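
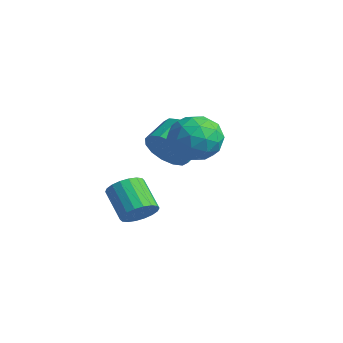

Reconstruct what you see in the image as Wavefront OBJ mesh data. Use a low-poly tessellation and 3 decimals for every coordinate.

v 1.284 -0.233 3.387
v 2.143 -0.888 3.307
v 0.217 -1.612 3.213
v 1.076 -2.267 3.133
v 0.849 -1.785 4.075
v 1.508 -0.932 4.183
v 0.852 -1.568 2.337
v 1.511 -0.715 2.445
v 1.876 -1.712 2.658
v 1.874 -1.847 3.733
v 0.486 -0.653 2.787
v 0.484 -0.788 3.862
v 1.807 -0.439 3.363
v 0.553 -2.061 3.157
v 0.419 -1.777 3.712
v 0.924 -2.162 3.665
v 1.434 -0.466 3.878
v 1.939 -0.85 3.83
v 1.178 -1.378 4.282
v 0.421 -1.65 2.69
v 0.926 -2.034 2.642
v 1.436 -0.338 2.855
v 1.941 -0.723 2.808
v 1.182 -1.122 2.238
v 2.155 -1.309 2.934
v 1.528 -2.119 2.831
v 1.396 -1.708 2.363
v 1.784 -1.207 2.427
v 2.154 -1.388 3.565
v 1.527 -2.198 3.463
v 1.393 -1.915 4.017
v 1.781 -1.414 4.08
v 1.997 -1.872 3.184
v 0.833 -0.302 3.057
v 0.206 -1.112 2.955
v 0.579 -1.086 2.44
v 0.967 -0.585 2.503
v 0.832 -0.381 3.689
v 0.205 -1.191 3.586
v 0.576 -1.293 4.093
v 0.964 -0.792 4.157
v 0.363 -0.628 3.336
v -1.211 -2.206 -1.183
v -0.853 -1.673 -0.758
v -2.011 -1.68 0.227
v -2.369 -2.214 -0.197
v -1.04 -1.485 -0.976
v -2.197 -1.492 0.01
v -1.26 -1.439 -1.234
v -2.418 -1.447 -0.249
v -1.471 -1.546 -1.482
v -2.628 -1.554 -0.497
v -1.63 -1.784 -1.671
v -2.788 -1.791 -0.686
v -1.706 -2.105 -1.764
v -2.864 -2.112 -0.778
v -1.685 -2.446 -1.741
v -2.842 -2.454 -0.755
v -1.569 -2.74 -1.607
v -2.727 -2.747 -0.622
v -1.383 -2.928 -1.39
v -2.54 -2.935 -0.404
v -1.162 -2.973 -1.131
v -2.32 -2.981 -0.146
v -0.952 -2.866 -0.883
v -2.109 -2.874 0.102
v -0.792 -2.629 -0.694
v -1.95 -2.636 0.291
v -0.716 -2.308 -0.602
v -1.874 -2.315 0.384
v -0.738 -1.966 -0.625
v -1.895 -1.974 0.361
v -1.736 -0.809 1.568
v -0.84 -0.672 1.941
v -1.228 0.326 2.506
v -2.124 0.189 2.132
v -0.838 -0.421 1.5
v -1.227 0.576 2.064
v -1.077 -0.275 1.077
v -1.465 0.723 1.641
v -1.492 -0.271 0.786
v -1.88 0.726 1.35
v -1.972 -0.412 0.704
v -2.361 0.586 1.268
v -2.39 -0.659 0.853
v -2.778 0.339 1.418
v -2.632 -0.946 1.194
v -3.02 0.052 1.759
v -2.633 -1.196 1.636
v -3.022 -0.199 2.2
v -2.395 -1.343 2.059
v -2.783 -0.345 2.623
v -1.98 -1.346 2.35
v -2.368 -0.349 2.914
v -1.499 -1.206 2.432
v -1.888 -0.208 2.996
v -1.082 -0.959 2.282
v -1.47 0.039 2.847
f 1 38 17
f 38 12 41
f 17 41 6
f 38 41 17
f 1 17 13
f 17 6 18
f 13 18 2
f 17 18 13
f 1 13 22
f 13 2 23
f 22 23 8
f 13 23 22
f 1 22 34
f 22 8 37
f 34 37 11
f 22 37 34
f 1 34 38
f 34 11 42
f 38 42 12
f 34 42 38
f 2 18 29
f 18 6 32
f 29 32 10
f 18 32 29
f 6 41 19
f 41 12 40
f 19 40 5
f 41 40 19
f 12 42 39
f 42 11 35
f 39 35 3
f 42 35 39
f 11 37 36
f 37 8 24
f 36 24 7
f 37 24 36
f 8 23 28
f 23 2 25
f 28 25 9
f 23 25 28
f 4 30 16
f 30 10 31
f 16 31 5
f 30 31 16
f 4 16 14
f 16 5 15
f 14 15 3
f 16 15 14
f 4 14 21
f 14 3 20
f 21 20 7
f 14 20 21
f 4 21 26
f 21 7 27
f 26 27 9
f 21 27 26
f 4 26 30
f 26 9 33
f 30 33 10
f 26 33 30
f 5 31 19
f 31 10 32
f 19 32 6
f 31 32 19
f 3 15 39
f 15 5 40
f 39 40 12
f 15 40 39
f 7 20 36
f 20 3 35
f 36 35 11
f 20 35 36
f 9 27 28
f 27 7 24
f 28 24 8
f 27 24 28
f 10 33 29
f 33 9 25
f 29 25 2
f 33 25 29
f 44 43 47
f 44 47 45
f 45 47 48
f 45 48 46
f 47 43 49
f 47 49 48
f 48 49 50
f 48 50 46
f 49 43 51
f 49 51 50
f 50 51 52
f 50 52 46
f 51 43 53
f 51 53 52
f 52 53 54
f 52 54 46
f 53 43 55
f 53 55 54
f 54 55 56
f 54 56 46
f 55 43 57
f 55 57 56
f 56 57 58
f 56 58 46
f 57 43 59
f 57 59 58
f 58 59 60
f 58 60 46
f 59 43 61
f 59 61 60
f 60 61 62
f 60 62 46
f 61 43 63
f 61 63 62
f 62 63 64
f 62 64 46
f 63 43 65
f 63 65 64
f 64 65 66
f 64 66 46
f 65 43 67
f 65 67 66
f 66 67 68
f 66 68 46
f 67 43 69
f 67 69 68
f 68 69 70
f 68 70 46
f 69 43 71
f 69 71 70
f 70 71 72
f 70 72 46
f 71 43 44
f 71 44 72
f 72 44 45
f 72 45 46
f 74 73 77
f 74 77 75
f 75 77 78
f 75 78 76
f 77 73 79
f 77 79 78
f 78 79 80
f 78 80 76
f 79 73 81
f 79 81 80
f 80 81 82
f 80 82 76
f 81 73 83
f 81 83 82
f 82 83 84
f 82 84 76
f 83 73 85
f 83 85 84
f 84 85 86
f 84 86 76
f 85 73 87
f 85 87 86
f 86 87 88
f 86 88 76
f 87 73 89
f 87 89 88
f 88 89 90
f 88 90 76
f 89 73 91
f 89 91 90
f 90 91 92
f 90 92 76
f 91 73 93
f 91 93 92
f 92 93 94
f 92 94 76
f 93 73 95
f 93 95 94
f 94 95 96
f 94 96 76
f 95 73 97
f 95 97 96
f 96 97 98
f 96 98 76
f 97 73 74
f 97 74 98
f 98 74 75
f 98 75 76



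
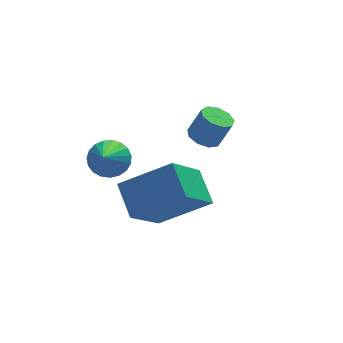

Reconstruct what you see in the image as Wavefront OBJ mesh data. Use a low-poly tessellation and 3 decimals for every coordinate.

v 0.373 2.176 -0.844
v 1.096 2.027 -0.714
v -0.133 0.844 0.444
v 1.038 2.251 -0.505
v 0.864 2.462 -0.355
v 0.605 2.624 -0.289
v 0.307 2.708 -0.319
v 0.019 2.7 -0.44
v -0.207 2.602 -0.631
v -0.333 2.43 -0.858
v -0.337 2.214 -1.083
v -0.218 1.991 -1.267
v 0.002 1.801 -1.377
v 0.287 1.675 -1.395
v 0.587 1.636 -1.318
v 0.849 1.69 -1.159
v 1.03 1.829 -0.945
v 0.023 -2.242 0.017
v 1.686 -2.677 1.041
v -0.102 -1.081 0.714
v 1.56 -1.516 1.738
v 1.18 -1.244 -1.438
v 2.842 -1.679 -0.414
v 1.054 -0.083 -0.741
v 2.717 -0.518 0.283
v 3.515 1.791 -0.076
v 3.874 1.339 -0.272
v 4.324 1.256 0.739
v 3.965 1.709 0.936
v 4.065 1.706 -0.327
v 4.514 1.623 0.685
v 3.998 2.113 -0.264
v 4.447 2.03 0.748
v 3.706 2.37 -0.113
v 4.155 2.287 0.899
v 3.324 2.356 0.055
v 3.773 2.273 1.067
v 3.032 2.077 0.162
v 3.481 1.995 1.174
v 2.966 1.665 0.158
v 3.415 1.582 1.169
v 3.157 1.312 0.044
v 3.606 1.229 1.056
v 3.516 1.184 -0.126
v 3.965 1.101 0.886
f 2 1 4
f 2 4 3
f 4 1 5
f 4 5 3
f 5 1 6
f 5 6 3
f 6 1 7
f 6 7 3
f 7 1 8
f 7 8 3
f 8 1 9
f 8 9 3
f 9 1 10
f 9 10 3
f 10 1 11
f 10 11 3
f 11 1 12
f 11 12 3
f 12 1 13
f 12 13 3
f 13 1 14
f 13 14 3
f 14 1 15
f 14 15 3
f 15 1 16
f 15 16 3
f 16 1 17
f 16 17 3
f 17 1 2
f 17 2 3
f 19 21 18
f 22 19 18
f 18 21 20
f 20 22 18
f 19 25 21
f 23 19 22
f 23 25 19
f 21 25 20
f 24 22 20
f 20 25 24
f 24 23 22
f 25 23 24
f 27 26 30
f 27 30 28
f 28 30 31
f 28 31 29
f 30 26 32
f 30 32 31
f 31 32 33
f 31 33 29
f 32 26 34
f 32 34 33
f 33 34 35
f 33 35 29
f 34 26 36
f 34 36 35
f 35 36 37
f 35 37 29
f 36 26 38
f 36 38 37
f 37 38 39
f 37 39 29
f 38 26 40
f 38 40 39
f 39 40 41
f 39 41 29
f 40 26 42
f 40 42 41
f 41 42 43
f 41 43 29
f 42 26 44
f 42 44 43
f 43 44 45
f 43 45 29
f 44 26 27
f 44 27 45
f 45 27 28
f 45 28 29



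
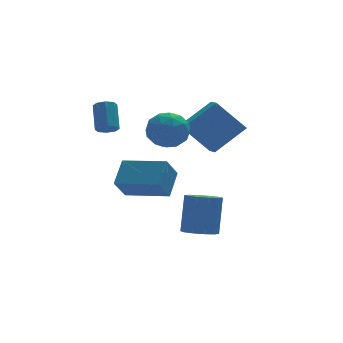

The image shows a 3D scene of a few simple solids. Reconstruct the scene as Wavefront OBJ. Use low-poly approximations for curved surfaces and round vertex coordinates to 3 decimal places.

v -1.086 1.193 -0.178
v -0.434 2.135 0.711
v -0.447 1.696 -1.179
v 0.206 2.638 -0.29
v 0.474 -0.178 0.13
v 1.127 0.764 1.019
v 1.114 0.325 -0.871
v 1.766 1.267 0.018
v 2.428 2.358 2.274
v 3.962 2.569 3.459
v 2.539 3.382 1.948
v 4.073 3.593 3.133
v 3.627 1.767 0.827
v 5.161 1.978 2.012
v 3.738 2.791 0.501
v 5.272 3.002 1.686
v 1.218 3.063 2.615
v 2.253 3.004 2.521
v 1.067 1.536 1.919
v 2.102 1.477 1.825
v 1.663 1.445 2.768
v 1.756 2.389 3.198
v 1.564 2.151 1.242
v 1.657 3.095 1.672
v 2.467 2.44 1.672
v 2.528 2.004 2.615
v 0.792 2.536 1.825
v 0.853 2.1 2.768
v 1.749 3.167 2.629
v 1.571 1.373 1.811
v 1.313 1.354 2.365
v 1.922 1.319 2.31
v 1.457 2.806 3.027
v 2.065 2.771 2.972
v 1.718 1.855 3.117
v 1.255 1.769 1.468
v 1.863 1.734 1.413
v 1.398 3.221 2.13
v 2.007 3.186 2.075
v 1.602 2.685 1.323
v 2.483 2.801 2.075
v 2.394 1.904 1.665
v 2.078 2.3 1.323
v 2.132 2.855 1.576
v 2.519 2.545 2.629
v 2.43 1.648 2.22
v 2.172 1.629 2.774
v 2.227 2.183 3.027
v 2.644 2.214 2.13
v 0.89 2.892 2.22
v 0.801 1.995 1.811
v 1.093 2.357 1.413
v 1.148 2.911 1.666
v 0.926 2.636 2.775
v 0.837 1.739 2.365
v 1.188 1.685 2.864
v 1.242 2.24 3.117
v 0.676 2.326 2.31
v 2.521 0.502 -3.337
v 3.305 0.669 -3.552
v 3.683 1.285 -1.698
v 2.899 1.118 -1.483
v 3.025 1.091 -3.635
v 3.402 1.706 -1.781
v 2.552 1.288 -3.604
v 2.93 1.903 -1.75
v 2.068 1.184 -3.471
v 2.445 1.8 -1.617
v 1.756 0.821 -3.287
v 2.134 1.436 -1.433
v 1.737 0.335 -3.122
v 2.115 0.951 -1.268
v 2.018 -0.086 -3.039
v 2.395 0.529 -1.185
v 2.49 -0.283 -3.07
v 2.868 0.332 -1.216
v 2.975 -0.18 -3.203
v 3.352 0.436 -1.349
v 3.286 0.184 -3.387
v 3.664 0.799 -1.533
v -0.772 3.247 2.19
v -0.344 3.441 1.944
v -0.161 4.406 3.024
v -0.588 4.213 3.27
v -0.685 3.63 1.833
v -0.502 4.595 2.913
v -1.077 3.595 1.931
v -0.894 4.56 3.011
v -1.29 3.356 2.181
v -1.107 4.321 3.261
v -1.199 3.054 2.436
v -1.016 4.019 3.516
v -0.858 2.865 2.547
v -0.675 3.83 3.627
v -0.466 2.9 2.449
v -0.283 3.865 3.529
v -0.253 3.139 2.199
v -0.07 4.104 3.279
f 2 4 1
f 5 2 1
f 1 4 3
f 3 5 1
f 2 8 4
f 6 2 5
f 6 8 2
f 4 8 3
f 7 5 3
f 3 8 7
f 7 6 5
f 8 6 7
f 10 12 9
f 13 10 9
f 9 12 11
f 11 13 9
f 10 16 12
f 14 10 13
f 14 16 10
f 12 16 11
f 15 13 11
f 11 16 15
f 15 14 13
f 16 14 15
f 17 54 33
f 54 28 57
f 33 57 22
f 54 57 33
f 17 33 29
f 33 22 34
f 29 34 18
f 33 34 29
f 17 29 38
f 29 18 39
f 38 39 24
f 29 39 38
f 17 38 50
f 38 24 53
f 50 53 27
f 38 53 50
f 17 50 54
f 50 27 58
f 54 58 28
f 50 58 54
f 18 34 45
f 34 22 48
f 45 48 26
f 34 48 45
f 22 57 35
f 57 28 56
f 35 56 21
f 57 56 35
f 28 58 55
f 58 27 51
f 55 51 19
f 58 51 55
f 27 53 52
f 53 24 40
f 52 40 23
f 53 40 52
f 24 39 44
f 39 18 41
f 44 41 25
f 39 41 44
f 20 46 32
f 46 26 47
f 32 47 21
f 46 47 32
f 20 32 30
f 32 21 31
f 30 31 19
f 32 31 30
f 20 30 37
f 30 19 36
f 37 36 23
f 30 36 37
f 20 37 42
f 37 23 43
f 42 43 25
f 37 43 42
f 20 42 46
f 42 25 49
f 46 49 26
f 42 49 46
f 21 47 35
f 47 26 48
f 35 48 22
f 47 48 35
f 19 31 55
f 31 21 56
f 55 56 28
f 31 56 55
f 23 36 52
f 36 19 51
f 52 51 27
f 36 51 52
f 25 43 44
f 43 23 40
f 44 40 24
f 43 40 44
f 26 49 45
f 49 25 41
f 45 41 18
f 49 41 45
f 60 59 63
f 60 63 61
f 61 63 64
f 61 64 62
f 63 59 65
f 63 65 64
f 64 65 66
f 64 66 62
f 65 59 67
f 65 67 66
f 66 67 68
f 66 68 62
f 67 59 69
f 67 69 68
f 68 69 70
f 68 70 62
f 69 59 71
f 69 71 70
f 70 71 72
f 70 72 62
f 71 59 73
f 71 73 72
f 72 73 74
f 72 74 62
f 73 59 75
f 73 75 74
f 74 75 76
f 74 76 62
f 75 59 77
f 75 77 76
f 76 77 78
f 76 78 62
f 77 59 79
f 77 79 78
f 78 79 80
f 78 80 62
f 79 59 60
f 79 60 80
f 80 60 61
f 80 61 62
f 82 81 85
f 82 85 83
f 83 85 86
f 83 86 84
f 85 81 87
f 85 87 86
f 86 87 88
f 86 88 84
f 87 81 89
f 87 89 88
f 88 89 90
f 88 90 84
f 89 81 91
f 89 91 90
f 90 91 92
f 90 92 84
f 91 81 93
f 91 93 92
f 92 93 94
f 92 94 84
f 93 81 95
f 93 95 94
f 94 95 96
f 94 96 84
f 95 81 97
f 95 97 96
f 96 97 98
f 96 98 84
f 97 81 82
f 97 82 98
f 98 82 83
f 98 83 84



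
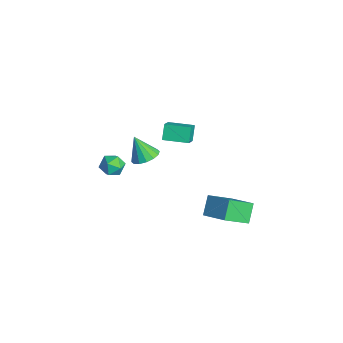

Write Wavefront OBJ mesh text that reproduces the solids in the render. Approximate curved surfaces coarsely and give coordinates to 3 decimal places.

v -2.423 -1.438 -1.074
v -1.632 -1.189 -0.631
v -3.117 -1.922 0.434
v -1.909 -0.789 -0.63
v -2.323 -0.562 -0.747
v -2.764 -0.57 -0.952
v -3.114 -0.81 -1.19
v -3.279 -1.219 -1.397
v -3.214 -1.686 -1.518
v -2.938 -2.086 -1.519
v -2.524 -2.313 -1.402
v -2.083 -2.305 -1.197
v -1.733 -2.065 -0.959
v -1.568 -1.656 -0.752
v 0.485 1.531 -3.262
v 2.08 2.287 -2.458
v 0.274 3.2 -4.415
v 1.869 3.957 -3.611
v 1.291 0.923 -4.289
v 2.886 1.68 -3.485
v 1.08 2.593 -5.442
v 2.675 3.349 -4.638
v -0.632 -0.609 3.682
v 0.381 -1.205 4.598
v 0.182 0.757 3.67
v 1.195 0.161 4.586
v -0.055 -0.961 2.814
v 0.958 -1.557 3.73
v 0.759 0.405 2.802
v 1.772 -0.191 3.718
v -2.107 -3.287 -0.159
v -1.375 -3.374 -0.626
v -2.825 -3.986 -1.154
v -2.093 -4.073 -1.621
v -2.184 -4.505 -0.869
v -1.741 -4.074 -0.254
v -2.459 -3.286 -1.526
v -2.016 -2.855 -0.911
v -1.593 -3.373 -1.471
v -1.423 -4.127 -1.065
v -2.777 -3.233 -0.715
v -2.607 -3.987 -0.309
f 2 1 4
f 2 4 3
f 4 1 5
f 4 5 3
f 5 1 6
f 5 6 3
f 6 1 7
f 6 7 3
f 7 1 8
f 7 8 3
f 8 1 9
f 8 9 3
f 9 1 10
f 9 10 3
f 10 1 11
f 10 11 3
f 11 1 12
f 11 12 3
f 12 1 13
f 12 13 3
f 13 1 14
f 13 14 3
f 14 1 2
f 14 2 3
f 16 18 15
f 19 16 15
f 15 18 17
f 17 19 15
f 16 22 18
f 20 16 19
f 20 22 16
f 18 22 17
f 21 19 17
f 17 22 21
f 21 20 19
f 22 20 21
f 24 26 23
f 27 24 23
f 23 26 25
f 25 27 23
f 24 30 26
f 28 24 27
f 28 30 24
f 26 30 25
f 29 27 25
f 25 30 29
f 29 28 27
f 30 28 29
f 31 42 36
f 31 36 32
f 31 32 38
f 31 38 41
f 31 41 42
f 32 36 40
f 36 42 35
f 42 41 33
f 41 38 37
f 38 32 39
f 34 40 35
f 34 35 33
f 34 33 37
f 34 37 39
f 34 39 40
f 35 40 36
f 33 35 42
f 37 33 41
f 39 37 38
f 40 39 32



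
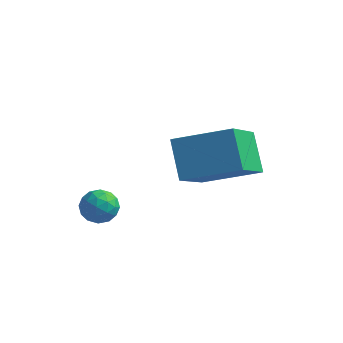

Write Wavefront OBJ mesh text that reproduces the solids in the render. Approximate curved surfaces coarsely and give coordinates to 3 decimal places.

v -2.225 1.566 2.402
v -2.029 -0.219 3.638
v -0.538 2.181 3.022
v -0.341 0.396 4.257
v -1.559 0.864 1.283
v -1.362 -0.921 2.518
v 0.129 1.479 1.902
v 0.325 -0.306 3.138
v -4.558 -0.933 0.384
v -4.206 -0.424 0.553
v -3.754 -1.556 0.587
v -3.402 -1.047 0.756
v -3.894 -1.233 1.123
v -4.391 -0.847 0.998
v -3.569 -1.133 0.142
v -4.066 -0.747 0.017
v -3.595 -0.547 0.403
v -3.796 -0.609 1.009
v -4.164 -1.371 0.131
v -4.365 -1.433 0.737
v -4.453 -0.624 0.451
v -3.507 -1.356 0.689
v -3.796 -1.465 0.905
v -3.589 -1.166 1.004
v -4.561 -0.873 0.712
v -4.355 -0.573 0.811
v -4.171 -1.049 1.146
v -3.605 -1.407 0.329
v -3.399 -1.107 0.428
v -4.371 -0.814 0.136
v -4.164 -0.515 0.235
v -3.789 -0.931 -0.006
v -3.887 -0.397 0.462
v -3.414 -0.763 0.581
v -3.512 -0.813 0.221
v -3.804 -0.587 0.147
v -4.005 -0.433 0.818
v -3.532 -0.8 0.937
v -3.821 -0.909 1.153
v -4.113 -0.682 1.08
v -3.645 -0.506 0.73
v -4.428 -1.18 0.203
v -3.955 -1.547 0.322
v -3.847 -1.298 0.06
v -4.139 -1.071 -0.013
v -4.546 -1.217 0.559
v -4.073 -1.583 0.678
v -4.156 -1.393 0.993
v -4.448 -1.167 0.919
v -4.315 -1.474 0.41
f 2 4 1
f 5 2 1
f 1 4 3
f 3 5 1
f 2 8 4
f 6 2 5
f 6 8 2
f 4 8 3
f 7 5 3
f 3 8 7
f 7 6 5
f 8 6 7
f 9 46 25
f 46 20 49
f 25 49 14
f 46 49 25
f 9 25 21
f 25 14 26
f 21 26 10
f 25 26 21
f 9 21 30
f 21 10 31
f 30 31 16
f 21 31 30
f 9 30 42
f 30 16 45
f 42 45 19
f 30 45 42
f 9 42 46
f 42 19 50
f 46 50 20
f 42 50 46
f 10 26 37
f 26 14 40
f 37 40 18
f 26 40 37
f 14 49 27
f 49 20 48
f 27 48 13
f 49 48 27
f 20 50 47
f 50 19 43
f 47 43 11
f 50 43 47
f 19 45 44
f 45 16 32
f 44 32 15
f 45 32 44
f 16 31 36
f 31 10 33
f 36 33 17
f 31 33 36
f 12 38 24
f 38 18 39
f 24 39 13
f 38 39 24
f 12 24 22
f 24 13 23
f 22 23 11
f 24 23 22
f 12 22 29
f 22 11 28
f 29 28 15
f 22 28 29
f 12 29 34
f 29 15 35
f 34 35 17
f 29 35 34
f 12 34 38
f 34 17 41
f 38 41 18
f 34 41 38
f 13 39 27
f 39 18 40
f 27 40 14
f 39 40 27
f 11 23 47
f 23 13 48
f 47 48 20
f 23 48 47
f 15 28 44
f 28 11 43
f 44 43 19
f 28 43 44
f 17 35 36
f 35 15 32
f 36 32 16
f 35 32 36
f 18 41 37
f 41 17 33
f 37 33 10
f 41 33 37



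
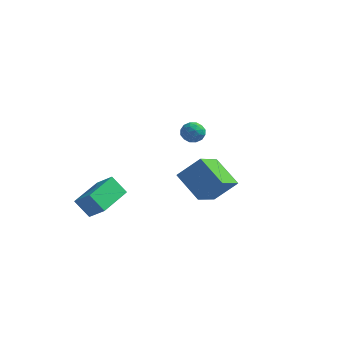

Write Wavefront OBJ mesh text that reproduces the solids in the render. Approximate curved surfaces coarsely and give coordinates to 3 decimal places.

v -2.313 3.714 -0.419
v -1.766 3.985 -0.26
v -1.874 2.795 -0.36
v -1.327 3.066 -0.201
v -1.813 3.076 0.201
v -2.084 3.645 0.165
v -1.556 3.135 -0.785
v -1.827 3.704 -0.821
v -1.298 3.627 -0.487
v -1.457 3.591 0.123
v -2.183 3.189 -0.743
v -2.342 3.153 -0.133
v -2.078 3.931 -0.345
v -1.562 2.849 -0.275
v -1.848 2.856 -0.039
v -1.526 3.015 0.055
v -2.265 3.73 -0.095
v -1.943 3.89 -0.002
v -1.971 3.355 0.27
v -1.697 2.89 -0.618
v -1.375 3.05 -0.525
v -2.114 3.765 -0.675
v -1.792 3.924 -0.581
v -1.669 3.425 -0.89
v -1.481 3.88 -0.385
v -1.224 3.339 -0.35
v -1.358 3.38 -0.693
v -1.517 3.714 -0.714
v -1.575 3.858 -0.026
v -1.317 3.318 0.009
v -1.602 3.324 0.245
v -1.761 3.658 0.224
v -1.3 3.648 -0.159
v -2.323 3.462 -0.629
v -2.065 2.922 -0.594
v -1.879 3.122 -0.844
v -2.038 3.456 -0.865
v -2.416 3.441 -0.27
v -2.159 2.9 -0.235
v -2.123 3.066 0.094
v -2.282 3.4 0.073
v -2.34 3.132 -0.461
v 1.08 -1.161 -1.667
v 0.934 -2.684 -0.881
v -0.176 -0.563 -0.742
v -0.321 -2.087 0.044
v 2.021 -0.733 -0.664
v 1.876 -2.257 0.122
v 0.766 -0.136 0.261
v 0.62 -1.659 1.047
v -3.968 -3.286 -2.798
v -4.673 -3.312 -1.953
v -3.728 -1.46 -2.541
v -4.432 -1.486 -1.697
v -3.128 -3.494 -2.103
v -3.832 -3.52 -1.259
v -2.887 -1.668 -1.847
v -3.592 -1.694 -1.002
f 1 38 17
f 38 12 41
f 17 41 6
f 38 41 17
f 1 17 13
f 17 6 18
f 13 18 2
f 17 18 13
f 1 13 22
f 13 2 23
f 22 23 8
f 13 23 22
f 1 22 34
f 22 8 37
f 34 37 11
f 22 37 34
f 1 34 38
f 34 11 42
f 38 42 12
f 34 42 38
f 2 18 29
f 18 6 32
f 29 32 10
f 18 32 29
f 6 41 19
f 41 12 40
f 19 40 5
f 41 40 19
f 12 42 39
f 42 11 35
f 39 35 3
f 42 35 39
f 11 37 36
f 37 8 24
f 36 24 7
f 37 24 36
f 8 23 28
f 23 2 25
f 28 25 9
f 23 25 28
f 4 30 16
f 30 10 31
f 16 31 5
f 30 31 16
f 4 16 14
f 16 5 15
f 14 15 3
f 16 15 14
f 4 14 21
f 14 3 20
f 21 20 7
f 14 20 21
f 4 21 26
f 21 7 27
f 26 27 9
f 21 27 26
f 4 26 30
f 26 9 33
f 30 33 10
f 26 33 30
f 5 31 19
f 31 10 32
f 19 32 6
f 31 32 19
f 3 15 39
f 15 5 40
f 39 40 12
f 15 40 39
f 7 20 36
f 20 3 35
f 36 35 11
f 20 35 36
f 9 27 28
f 27 7 24
f 28 24 8
f 27 24 28
f 10 33 29
f 33 9 25
f 29 25 2
f 33 25 29
f 44 46 43
f 47 44 43
f 43 46 45
f 45 47 43
f 44 50 46
f 48 44 47
f 48 50 44
f 46 50 45
f 49 47 45
f 45 50 49
f 49 48 47
f 50 48 49
f 52 54 51
f 55 52 51
f 51 54 53
f 53 55 51
f 52 58 54
f 56 52 55
f 56 58 52
f 54 58 53
f 57 55 53
f 53 58 57
f 57 56 55
f 58 56 57



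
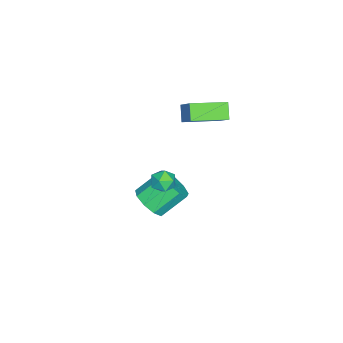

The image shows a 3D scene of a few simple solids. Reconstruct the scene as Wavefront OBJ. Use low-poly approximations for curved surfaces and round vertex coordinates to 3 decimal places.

v 0.362 -2.936 -2.507
v 0.775 -3.434 -1.731
v -0.109 -2.401 -0.598
v -0.522 -1.904 -1.373
v 1.174 -2.898 -1.907
v 0.29 -1.866 -0.774
v 1.194 -2.38 -2.364
v 0.309 -1.348 -1.231
v 0.824 -2.123 -2.888
v -0.061 -1.09 -1.755
v 0.238 -2.246 -3.233
v -0.647 -1.213 -2.1
v -0.289 -2.692 -3.238
v -1.174 -1.659 -2.105
v -0.512 -3.252 -2.901
v -1.397 -2.22 -1.768
v -0.325 -3.665 -2.379
v -1.21 -2.632 -1.246
v 0.183 -3.737 -1.917
v -0.702 -2.704 -0.784
v 2.608 -0.752 2.632
v 3.269 -0.574 2.801
v 2.991 -1.706 2.139
v 3.652 -1.528 2.308
v 3.196 -1.711 2.813
v 2.96 -1.122 3.118
v 3.3 -1.158 1.822
v 3.064 -0.569 2.127
v 3.697 -0.825 2.3
v 3.632 -1.167 2.913
v 2.628 -1.113 2.027
v 2.563 -1.455 2.64
v -4.589 -1.031 1.859
v -3.497 -0.162 3.162
v -3.931 -0.736 1.11
v -2.839 0.134 2.414
v -3.561 -2.694 2.106
v -2.469 -1.824 3.41
v -2.903 -2.398 1.358
v -1.811 -1.529 2.661
f 2 1 5
f 2 5 3
f 3 5 6
f 3 6 4
f 5 1 7
f 5 7 6
f 6 7 8
f 6 8 4
f 7 1 9
f 7 9 8
f 8 9 10
f 8 10 4
f 9 1 11
f 9 11 10
f 10 11 12
f 10 12 4
f 11 1 13
f 11 13 12
f 12 13 14
f 12 14 4
f 13 1 15
f 13 15 14
f 14 15 16
f 14 16 4
f 15 1 17
f 15 17 16
f 16 17 18
f 16 18 4
f 17 1 19
f 17 19 18
f 18 19 20
f 18 20 4
f 19 1 2
f 19 2 20
f 20 2 3
f 20 3 4
f 21 32 26
f 21 26 22
f 21 22 28
f 21 28 31
f 21 31 32
f 22 26 30
f 26 32 25
f 32 31 23
f 31 28 27
f 28 22 29
f 24 30 25
f 24 25 23
f 24 23 27
f 24 27 29
f 24 29 30
f 25 30 26
f 23 25 32
f 27 23 31
f 29 27 28
f 30 29 22
f 34 36 33
f 37 34 33
f 33 36 35
f 35 37 33
f 34 40 36
f 38 34 37
f 38 40 34
f 36 40 35
f 39 37 35
f 35 40 39
f 39 38 37
f 40 38 39



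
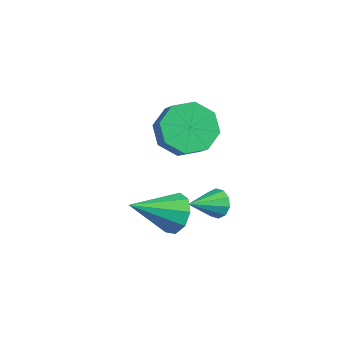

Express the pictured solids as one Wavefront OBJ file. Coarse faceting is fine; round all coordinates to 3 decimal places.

v 0.198 -1.353 -0.913
v 0.902 -1.571 -0.84
v -0.318 -2.707 0.013
v 0.776 -1.263 -0.459
v 0.38 -0.996 -0.291
v -0.101 -0.897 -0.413
v -0.442 -1.011 -0.77
v -0.483 -1.285 -1.194
v -0.205 -1.591 -1.486
v 0.261 -1.785 -1.51
v 0.699 -1.778 -1.255
v 0.647 -0.071 -0.923
v 0.951 0.121 -0.533
v 0.553 -1.149 -0.317
v 0.639 0.189 -0.461
v 0.33 0.158 -0.565
v 0.142 0.039 -0.805
v 0.147 -0.122 -1.091
v 0.343 -0.263 -1.312
v 0.655 -0.331 -1.384
v 0.964 -0.3 -1.281
v 1.152 -0.181 -1.04
v 1.147 -0.02 -0.755
v -2.687 1.462 -0.615
v -1.938 1.546 -1.24
v -1.283 1.282 -0.49
v -2.033 1.198 0.135
v -2.087 2.189 -0.883
v -1.432 1.925 -0.133
v -2.588 2.406 -0.369
v -1.934 2.141 0.381
v -3.148 2.07 0.001
v -2.493 1.805 0.751
v -3.437 1.378 0.01
v -2.782 1.114 0.76
v -3.288 0.735 -0.347
v -2.633 0.471 0.403
v -2.786 0.519 -0.861
v -2.132 0.254 -0.111
v -2.227 0.855 -1.231
v -1.572 0.59 -0.481
f 2 1 4
f 2 4 3
f 4 1 5
f 4 5 3
f 5 1 6
f 5 6 3
f 6 1 7
f 6 7 3
f 7 1 8
f 7 8 3
f 8 1 9
f 8 9 3
f 9 1 10
f 9 10 3
f 10 1 11
f 10 11 3
f 11 1 2
f 11 2 3
f 13 12 15
f 13 15 14
f 15 12 16
f 15 16 14
f 16 12 17
f 16 17 14
f 17 12 18
f 17 18 14
f 18 12 19
f 18 19 14
f 19 12 20
f 19 20 14
f 20 12 21
f 20 21 14
f 21 12 22
f 21 22 14
f 22 12 23
f 22 23 14
f 23 12 13
f 23 13 14
f 25 24 28
f 25 28 26
f 26 28 29
f 26 29 27
f 28 24 30
f 28 30 29
f 29 30 31
f 29 31 27
f 30 24 32
f 30 32 31
f 31 32 33
f 31 33 27
f 32 24 34
f 32 34 33
f 33 34 35
f 33 35 27
f 34 24 36
f 34 36 35
f 35 36 37
f 35 37 27
f 36 24 38
f 36 38 37
f 37 38 39
f 37 39 27
f 38 24 40
f 38 40 39
f 39 40 41
f 39 41 27
f 40 24 25
f 40 25 41
f 41 25 26
f 41 26 27



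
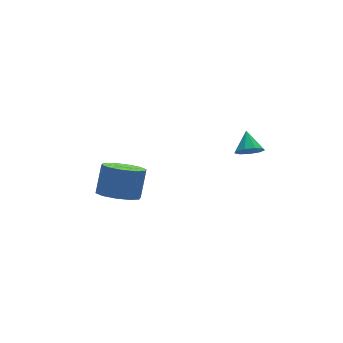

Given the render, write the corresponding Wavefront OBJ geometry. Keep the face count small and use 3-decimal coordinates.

v -1.286 0.522 -3.086
v -0.522 0.735 -3.49
v -0.03 1.191 -2.318
v -0.794 0.978 -1.914
v -0.857 1.171 -3.518
v -0.365 1.626 -2.347
v -1.356 1.359 -3.382
v -0.863 1.814 -2.21
v -1.828 1.227 -3.132
v -1.335 1.683 -1.961
v -2.093 0.826 -2.865
v -1.601 1.282 -1.693
v -2.05 0.309 -2.682
v -1.558 0.765 -1.51
v -1.715 -0.126 -2.653
v -1.223 0.329 -1.482
v -1.217 -0.314 -2.79
v -0.724 0.141 -1.618
v -0.745 -0.183 -3.039
v -0.252 0.273 -1.868
v -0.479 0.218 -3.307
v 0.013 0.674 -2.135
v 3.805 -0.669 -1.515
v 4.307 -0.564 -1.825
v 4.055 0.049 -0.865
v 4.003 -0.329 -1.967
v 3.606 -0.253 -1.898
v 3.301 -0.371 -1.65
v 3.233 -0.629 -1.338
v 3.431 -0.906 -1.109
v 3.805 -1.071 -1.07
v 4.178 -1.049 -1.239
v 4.377 -0.849 -1.537
f 2 1 5
f 2 5 3
f 3 5 6
f 3 6 4
f 5 1 7
f 5 7 6
f 6 7 8
f 6 8 4
f 7 1 9
f 7 9 8
f 8 9 10
f 8 10 4
f 9 1 11
f 9 11 10
f 10 11 12
f 10 12 4
f 11 1 13
f 11 13 12
f 12 13 14
f 12 14 4
f 13 1 15
f 13 15 14
f 14 15 16
f 14 16 4
f 15 1 17
f 15 17 16
f 16 17 18
f 16 18 4
f 17 1 19
f 17 19 18
f 18 19 20
f 18 20 4
f 19 1 21
f 19 21 20
f 20 21 22
f 20 22 4
f 21 1 2
f 21 2 22
f 22 2 3
f 22 3 4
f 24 23 26
f 24 26 25
f 26 23 27
f 26 27 25
f 27 23 28
f 27 28 25
f 28 23 29
f 28 29 25
f 29 23 30
f 29 30 25
f 30 23 31
f 30 31 25
f 31 23 32
f 31 32 25
f 32 23 33
f 32 33 25
f 33 23 24
f 33 24 25



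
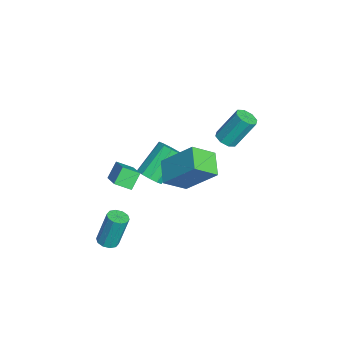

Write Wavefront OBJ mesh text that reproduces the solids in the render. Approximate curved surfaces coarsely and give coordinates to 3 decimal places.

v 3.615 -4.215 -2.436
v 4.139 -4.139 -2.431
v 4.049 -3.628 -0.739
v 3.525 -3.705 -0.744
v 3.997 -3.858 -2.524
v 3.907 -3.348 -0.831
v 3.709 -3.714 -2.582
v 3.619 -3.204 -0.89
v 3.385 -3.762 -2.585
v 3.295 -3.251 -0.893
v 3.148 -3.982 -2.531
v 3.059 -3.472 -0.839
v 3.091 -4.292 -2.441
v 3.001 -3.781 -0.749
v 3.233 -4.572 -2.349
v 3.143 -4.062 -0.656
v 3.521 -4.716 -2.29
v 3.431 -4.206 -0.598
v 3.845 -4.669 -2.287
v 3.755 -4.158 -0.595
v 4.081 -4.448 -2.341
v 3.992 -3.938 -0.649
v 1.477 -0.566 0.714
v 1.815 -1.639 1.549
v 2.092 0.784 2.201
v 2.429 -0.289 3.035
v 2.671 -0.571 0.225
v 3.008 -1.644 1.059
v 3.285 0.779 1.711
v 3.623 -0.294 2.546
v -1.17 -1.968 -2.416
v -0.554 -1.652 -2.261
v -1.453 -0.535 -0.969
v -2.07 -0.852 -1.124
v -0.744 -1.427 -2.587
v -1.643 -0.31 -1.295
v -1.096 -1.41 -2.848
v -1.996 -0.293 -1.556
v -1.477 -1.605 -2.943
v -2.376 -0.489 -1.652
v -1.741 -1.94 -2.838
v -2.64 -0.823 -1.546
v -1.787 -2.285 -2.571
v -2.686 -1.168 -1.279
v -1.597 -2.51 -2.245
v -2.496 -1.393 -0.953
v -1.244 -2.527 -1.984
v -2.144 -1.41 -0.692
v -0.864 -2.331 -1.888
v -1.763 -1.215 -0.597
v -0.6 -1.997 -1.994
v -1.499 -0.88 -0.702
v -0.801 -2.738 -1.271
v -0.92 -3.534 -0.868
v 0.623 -2.504 -0.393
v 0.505 -3.3 0.011
v -0.285 -3.18 -1.991
v -0.403 -3.976 -1.587
v 1.14 -2.946 -1.112
v 1.021 -3.742 -0.709
v -0.294 1.54 0.991
v 0.293 1.597 0.983
v 0.222 2.556 2.48
v -0.366 2.5 2.489
v 0.084 1.929 0.76
v 0.013 2.889 2.257
v -0.346 2.034 0.672
v -0.418 2.994 2.17
v -0.746 1.849 0.772
v -0.818 2.809 2.269
v -0.882 1.484 1
v -0.953 2.443 2.497
v -0.673 1.151 1.223
v -0.744 2.111 2.72
v -0.242 1.046 1.31
v -0.314 2.006 2.808
v 0.158 1.231 1.211
v 0.086 2.191 2.708
f 2 1 5
f 2 5 3
f 3 5 6
f 3 6 4
f 5 1 7
f 5 7 6
f 6 7 8
f 6 8 4
f 7 1 9
f 7 9 8
f 8 9 10
f 8 10 4
f 9 1 11
f 9 11 10
f 10 11 12
f 10 12 4
f 11 1 13
f 11 13 12
f 12 13 14
f 12 14 4
f 13 1 15
f 13 15 14
f 14 15 16
f 14 16 4
f 15 1 17
f 15 17 16
f 16 17 18
f 16 18 4
f 17 1 19
f 17 19 18
f 18 19 20
f 18 20 4
f 19 1 21
f 19 21 20
f 20 21 22
f 20 22 4
f 21 1 2
f 21 2 22
f 22 2 3
f 22 3 4
f 24 26 23
f 27 24 23
f 23 26 25
f 25 27 23
f 24 30 26
f 28 24 27
f 28 30 24
f 26 30 25
f 29 27 25
f 25 30 29
f 29 28 27
f 30 28 29
f 32 31 35
f 32 35 33
f 33 35 36
f 33 36 34
f 35 31 37
f 35 37 36
f 36 37 38
f 36 38 34
f 37 31 39
f 37 39 38
f 38 39 40
f 38 40 34
f 39 31 41
f 39 41 40
f 40 41 42
f 40 42 34
f 41 31 43
f 41 43 42
f 42 43 44
f 42 44 34
f 43 31 45
f 43 45 44
f 44 45 46
f 44 46 34
f 45 31 47
f 45 47 46
f 46 47 48
f 46 48 34
f 47 31 49
f 47 49 48
f 48 49 50
f 48 50 34
f 49 31 51
f 49 51 50
f 50 51 52
f 50 52 34
f 51 31 32
f 51 32 52
f 52 32 33
f 52 33 34
f 54 56 53
f 57 54 53
f 53 56 55
f 55 57 53
f 54 60 56
f 58 54 57
f 58 60 54
f 56 60 55
f 59 57 55
f 55 60 59
f 59 58 57
f 60 58 59
f 62 61 65
f 62 65 63
f 63 65 66
f 63 66 64
f 65 61 67
f 65 67 66
f 66 67 68
f 66 68 64
f 67 61 69
f 67 69 68
f 68 69 70
f 68 70 64
f 69 61 71
f 69 71 70
f 70 71 72
f 70 72 64
f 71 61 73
f 71 73 72
f 72 73 74
f 72 74 64
f 73 61 75
f 73 75 74
f 74 75 76
f 74 76 64
f 75 61 77
f 75 77 76
f 76 77 78
f 76 78 64
f 77 61 62
f 77 62 78
f 78 62 63
f 78 63 64



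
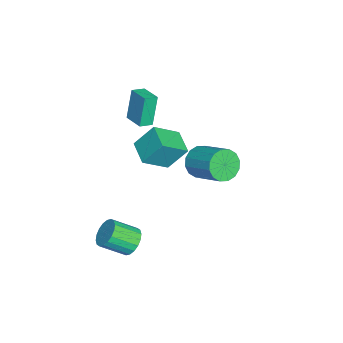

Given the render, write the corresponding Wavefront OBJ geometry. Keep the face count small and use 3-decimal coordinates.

v -2.884 -3.124 1.524
v -3.417 -2.928 3.421
v -3.397 -2.519 1.317
v -3.93 -2.323 3.214
v -1.91 -2.237 1.706
v -2.443 -2.041 3.603
v -2.423 -1.632 1.499
v -2.956 -1.436 3.396
v 3.619 -1.728 -3.008
v 4.278 -1.273 -2.643
v 4.659 -2.576 -1.706
v 4.001 -3.032 -2.072
v 3.975 -1.192 -2.408
v 4.357 -2.496 -1.471
v 3.602 -1.218 -2.291
v 3.984 -2.522 -1.355
v 3.232 -1.345 -2.317
v 3.614 -2.648 -1.38
v 2.939 -1.548 -2.48
v 3.321 -2.851 -1.543
v 2.781 -1.786 -2.747
v 3.163 -3.09 -1.81
v 2.788 -2.013 -3.066
v 3.17 -3.317 -2.129
v 2.961 -2.184 -3.374
v 3.342 -3.487 -2.437
v 3.263 -2.264 -3.609
v 3.645 -3.568 -2.672
v 3.636 -2.238 -3.725
v 4.018 -3.542 -2.789
v 4.006 -2.112 -3.7
v 4.388 -3.415 -2.763
v 4.299 -1.909 -3.537
v 4.681 -3.212 -2.6
v 4.457 -1.67 -3.27
v 4.839 -2.974 -2.333
v 4.45 -1.443 -2.951
v 4.832 -2.747 -2.014
v -1.429 -1.113 0.389
v -1.613 -0.069 1.755
v -0.106 -0.426 0.042
v -0.291 0.618 1.409
v -0.529 -2.318 1.431
v -0.714 -1.274 2.798
v 0.793 -1.631 1.085
v 0.609 -0.587 2.451
v 2.679 1.689 3.295
v 3.377 1.555 2.622
v 4.5 2.936 3.511
v 3.801 3.071 4.185
v 3.08 1.919 2.431
v 4.203 3.301 3.321
v 2.675 2.222 2.473
v 3.798 3.603 3.362
v 2.271 2.382 2.734
v 3.394 3.763 3.624
v 1.976 2.356 3.146
v 3.099 3.738 4.036
v 1.869 2.152 3.598
v 2.992 3.533 4.488
v 1.98 1.824 3.969
v 3.103 3.205 4.858
v 2.277 1.459 4.159
v 3.4 2.841 5.049
v 2.682 1.157 4.118
v 3.805 2.538 5.007
v 3.086 0.997 3.856
v 4.209 2.378 4.746
v 3.381 1.022 3.444
v 4.504 2.404 4.334
v 3.488 1.227 2.992
v 4.611 2.608 3.882
f 2 4 1
f 5 2 1
f 1 4 3
f 3 5 1
f 2 8 4
f 6 2 5
f 6 8 2
f 4 8 3
f 7 5 3
f 3 8 7
f 7 6 5
f 8 6 7
f 10 9 13
f 10 13 11
f 11 13 14
f 11 14 12
f 13 9 15
f 13 15 14
f 14 15 16
f 14 16 12
f 15 9 17
f 15 17 16
f 16 17 18
f 16 18 12
f 17 9 19
f 17 19 18
f 18 19 20
f 18 20 12
f 19 9 21
f 19 21 20
f 20 21 22
f 20 22 12
f 21 9 23
f 21 23 22
f 22 23 24
f 22 24 12
f 23 9 25
f 23 25 24
f 24 25 26
f 24 26 12
f 25 9 27
f 25 27 26
f 26 27 28
f 26 28 12
f 27 9 29
f 27 29 28
f 28 29 30
f 28 30 12
f 29 9 31
f 29 31 30
f 30 31 32
f 30 32 12
f 31 9 33
f 31 33 32
f 32 33 34
f 32 34 12
f 33 9 35
f 33 35 34
f 34 35 36
f 34 36 12
f 35 9 37
f 35 37 36
f 36 37 38
f 36 38 12
f 37 9 10
f 37 10 38
f 38 10 11
f 38 11 12
f 40 42 39
f 43 40 39
f 39 42 41
f 41 43 39
f 40 46 42
f 44 40 43
f 44 46 40
f 42 46 41
f 45 43 41
f 41 46 45
f 45 44 43
f 46 44 45
f 48 47 51
f 48 51 49
f 49 51 52
f 49 52 50
f 51 47 53
f 51 53 52
f 52 53 54
f 52 54 50
f 53 47 55
f 53 55 54
f 54 55 56
f 54 56 50
f 55 47 57
f 55 57 56
f 56 57 58
f 56 58 50
f 57 47 59
f 57 59 58
f 58 59 60
f 58 60 50
f 59 47 61
f 59 61 60
f 60 61 62
f 60 62 50
f 61 47 63
f 61 63 62
f 62 63 64
f 62 64 50
f 63 47 65
f 63 65 64
f 64 65 66
f 64 66 50
f 65 47 67
f 65 67 66
f 66 67 68
f 66 68 50
f 67 47 69
f 67 69 68
f 68 69 70
f 68 70 50
f 69 47 71
f 69 71 70
f 70 71 72
f 70 72 50
f 71 47 48
f 71 48 72
f 72 48 49
f 72 49 50



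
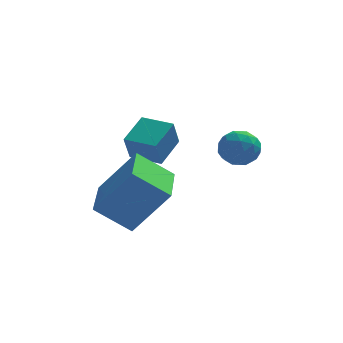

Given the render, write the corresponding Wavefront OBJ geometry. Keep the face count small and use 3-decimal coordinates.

v -2.663 -4.135 -1.982
v -3.957 -3.978 -0.986
v -2.451 -2.086 -2.029
v -3.745 -1.929 -1.034
v -1.355 -4.231 -0.266
v -2.649 -4.074 0.729
v -1.143 -2.182 -0.314
v -2.437 -2.025 0.682
v -1.531 -0.925 -0.433
v -1.751 -1.366 0.661
v -2.619 -0.271 -0.389
v -2.839 -0.712 0.705
v -0.861 0.152 0.135
v -1.081 -0.289 1.229
v -1.949 0.806 0.179
v -2.169 0.365 1.273
v 1.374 -1.476 0.576
v 1.827 -1.987 1.011
v 0.333 -2.253 0.749
v 0.786 -2.764 1.184
v 0.605 -2.033 1.479
v 1.248 -1.553 1.373
v 0.912 -2.687 0.387
v 1.555 -2.207 0.281
v 1.542 -2.736 0.894
v 1.352 -2.331 1.569
v 0.808 -1.909 0.191
v 0.618 -1.504 0.866
v 1.692 -1.664 0.778
v 0.468 -2.576 0.982
v 0.361 -2.147 1.156
v 0.628 -2.447 1.411
v 1.351 -1.408 0.991
v 1.618 -1.708 1.246
v 0.899 -1.735 1.522
v 0.542 -2.532 0.514
v 0.809 -2.832 0.769
v 1.532 -1.793 0.349
v 1.799 -2.093 0.604
v 1.261 -2.505 0.238
v 1.791 -2.404 0.965
v 1.179 -2.86 1.067
v 1.253 -2.816 0.599
v 1.631 -2.533 0.536
v 1.679 -2.166 1.362
v 1.067 -2.623 1.463
v 0.961 -2.193 1.637
v 1.339 -1.911 1.574
v 1.511 -2.606 1.293
v 1.093 -1.617 0.297
v 0.481 -2.074 0.398
v 0.821 -2.329 0.186
v 1.199 -2.047 0.123
v 0.981 -1.38 0.693
v 0.369 -1.836 0.795
v 0.529 -1.707 1.224
v 0.907 -1.424 1.161
v 0.649 -1.634 0.467
f 2 4 1
f 5 2 1
f 1 4 3
f 3 5 1
f 2 8 4
f 6 2 5
f 6 8 2
f 4 8 3
f 7 5 3
f 3 8 7
f 7 6 5
f 8 6 7
f 10 12 9
f 13 10 9
f 9 12 11
f 11 13 9
f 10 16 12
f 14 10 13
f 14 16 10
f 12 16 11
f 15 13 11
f 11 16 15
f 15 14 13
f 16 14 15
f 17 54 33
f 54 28 57
f 33 57 22
f 54 57 33
f 17 33 29
f 33 22 34
f 29 34 18
f 33 34 29
f 17 29 38
f 29 18 39
f 38 39 24
f 29 39 38
f 17 38 50
f 38 24 53
f 50 53 27
f 38 53 50
f 17 50 54
f 50 27 58
f 54 58 28
f 50 58 54
f 18 34 45
f 34 22 48
f 45 48 26
f 34 48 45
f 22 57 35
f 57 28 56
f 35 56 21
f 57 56 35
f 28 58 55
f 58 27 51
f 55 51 19
f 58 51 55
f 27 53 52
f 53 24 40
f 52 40 23
f 53 40 52
f 24 39 44
f 39 18 41
f 44 41 25
f 39 41 44
f 20 46 32
f 46 26 47
f 32 47 21
f 46 47 32
f 20 32 30
f 32 21 31
f 30 31 19
f 32 31 30
f 20 30 37
f 30 19 36
f 37 36 23
f 30 36 37
f 20 37 42
f 37 23 43
f 42 43 25
f 37 43 42
f 20 42 46
f 42 25 49
f 46 49 26
f 42 49 46
f 21 47 35
f 47 26 48
f 35 48 22
f 47 48 35
f 19 31 55
f 31 21 56
f 55 56 28
f 31 56 55
f 23 36 52
f 36 19 51
f 52 51 27
f 36 51 52
f 25 43 44
f 43 23 40
f 44 40 24
f 43 40 44
f 26 49 45
f 49 25 41
f 45 41 18
f 49 41 45



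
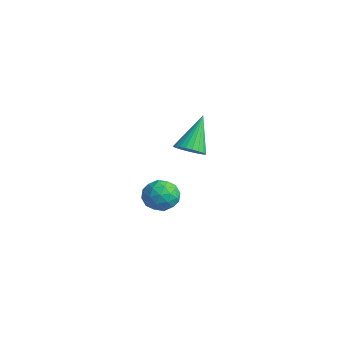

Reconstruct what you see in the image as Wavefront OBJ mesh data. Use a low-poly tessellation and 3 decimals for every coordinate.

v 0.585 -0.478 2.258
v 1.23 -0.47 2.503
v 0.015 0.498 3.722
v 1.228 -0.247 2.354
v 1.128 -0.058 2.189
v 0.946 0.067 2.035
v 0.708 0.108 1.915
v 0.452 0.061 1.847
v 0.216 -0.069 1.842
v 0.036 -0.261 1.9
v -0.06 -0.486 2.012
v -0.058 -0.709 2.162
v 0.042 -0.898 2.326
v 0.224 -1.022 2.48
v 0.461 -1.064 2.6
v 0.718 -1.017 2.668
v 0.953 -0.887 2.674
v 1.133 -0.695 2.616
v -3.185 0.935 -2.634
v -2.326 0.791 -2.578
v -3.434 -0.331 -2.062
v -2.575 -0.475 -2.006
v -2.95 0.128 -1.499
v -2.796 0.911 -1.853
v -2.964 -0.451 -2.787
v -2.81 0.332 -3.141
v -2.189 -0.065 -2.673
v -2.181 0.292 -1.877
v -3.579 0.168 -2.763
v -3.571 0.525 -1.967
v -2.733 0.975 -2.656
v -3.027 -0.515 -1.984
v -3.247 -0.16 -1.686
v -2.742 -0.244 -1.653
v -3.01 1.045 -2.23
v -2.505 0.96 -2.197
v -2.872 0.57 -1.563
v -3.255 -0.5 -2.443
v -2.75 -0.585 -2.41
v -3.018 0.704 -2.987
v -2.513 0.62 -2.954
v -2.888 -0.11 -3.077
v -2.148 0.386 -2.679
v -2.295 -0.358 -2.343
v -2.523 -0.344 -2.802
v -2.433 0.116 -3.01
v -2.143 0.597 -2.211
v -2.29 -0.148 -1.875
v -2.511 0.207 -1.577
v -2.42 0.667 -1.785
v -2.063 0.093 -2.267
v -3.47 0.608 -2.765
v -3.617 -0.137 -2.429
v -3.34 -0.207 -2.855
v -3.249 0.253 -3.063
v -3.465 0.818 -2.297
v -3.612 0.074 -1.961
v -3.327 0.344 -1.63
v -3.237 0.804 -1.838
v -3.697 0.367 -2.373
f 2 1 4
f 2 4 3
f 4 1 5
f 4 5 3
f 5 1 6
f 5 6 3
f 6 1 7
f 6 7 3
f 7 1 8
f 7 8 3
f 8 1 9
f 8 9 3
f 9 1 10
f 9 10 3
f 10 1 11
f 10 11 3
f 11 1 12
f 11 12 3
f 12 1 13
f 12 13 3
f 13 1 14
f 13 14 3
f 14 1 15
f 14 15 3
f 15 1 16
f 15 16 3
f 16 1 17
f 16 17 3
f 17 1 18
f 17 18 3
f 18 1 2
f 18 2 3
f 19 56 35
f 56 30 59
f 35 59 24
f 56 59 35
f 19 35 31
f 35 24 36
f 31 36 20
f 35 36 31
f 19 31 40
f 31 20 41
f 40 41 26
f 31 41 40
f 19 40 52
f 40 26 55
f 52 55 29
f 40 55 52
f 19 52 56
f 52 29 60
f 56 60 30
f 52 60 56
f 20 36 47
f 36 24 50
f 47 50 28
f 36 50 47
f 24 59 37
f 59 30 58
f 37 58 23
f 59 58 37
f 30 60 57
f 60 29 53
f 57 53 21
f 60 53 57
f 29 55 54
f 55 26 42
f 54 42 25
f 55 42 54
f 26 41 46
f 41 20 43
f 46 43 27
f 41 43 46
f 22 48 34
f 48 28 49
f 34 49 23
f 48 49 34
f 22 34 32
f 34 23 33
f 32 33 21
f 34 33 32
f 22 32 39
f 32 21 38
f 39 38 25
f 32 38 39
f 22 39 44
f 39 25 45
f 44 45 27
f 39 45 44
f 22 44 48
f 44 27 51
f 48 51 28
f 44 51 48
f 23 49 37
f 49 28 50
f 37 50 24
f 49 50 37
f 21 33 57
f 33 23 58
f 57 58 30
f 33 58 57
f 25 38 54
f 38 21 53
f 54 53 29
f 38 53 54
f 27 45 46
f 45 25 42
f 46 42 26
f 45 42 46
f 28 51 47
f 51 27 43
f 47 43 20
f 51 43 47



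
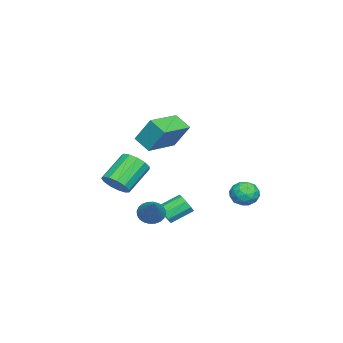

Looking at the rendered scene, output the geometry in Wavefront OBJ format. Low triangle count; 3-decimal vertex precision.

v 0.122 -1.809 -1.815
v 0.702 -1.494 -1.295
v -0.641 -0.917 -0.145
v -1.222 -1.231 -0.665
v 0.592 -1.147 -1.598
v -0.752 -0.57 -0.448
v 0.332 -1.01 -1.97
v -1.011 -0.433 -0.82
v 0.006 -1.127 -2.292
v -1.337 -0.55 -1.142
v -0.283 -1.46 -2.463
v -1.627 -0.883 -1.313
v -0.444 -1.904 -2.428
v -1.788 -1.327 -1.278
v -0.426 -2.317 -2.199
v -1.769 -1.74 -1.049
v -0.233 -2.569 -1.848
v -1.576 -1.992 -0.698
v 0.072 -2.58 -1.486
v -1.271 -2.003 -0.336
v 0.393 -2.345 -1.229
v -0.95 -1.768 -0.079
v 0.628 -1.941 -1.158
v -0.716 -1.363 -0.008
v -0.034 0.011 -3.564
v 0.435 0.071 -4.121
v 1.434 0.689 -2.256
v 0.315 0.33 -4.121
v 0.143 0.54 -4.036
v -0.057 0.669 -3.879
v -0.253 0.699 -3.675
v -0.416 0.623 -3.453
v -0.52 0.455 -3.249
v -0.551 0.219 -3.092
v -0.502 -0.049 -3.008
v -0.383 -0.307 -3.008
v -0.21 -0.517 -3.093
v -0.011 -0.647 -3.249
v 0.185 -0.676 -3.454
v 0.348 -0.601 -3.675
v 0.452 -0.433 -3.88
v 0.483 -0.197 -4.036
v -1.309 0.235 -4.226
v -1.023 0.059 -3.67
v -1.744 1.009 -2.997
v -2.031 1.185 -3.554
v -0.786 0.378 -3.868
v -1.508 1.329 -3.196
v -0.794 0.631 -4.234
v -1.516 1.582 -3.562
v -1.043 0.698 -4.596
v -1.765 1.649 -3.924
v -1.417 0.548 -4.785
v -2.138 1.499 -4.113
v -1.74 0.252 -4.713
v -2.462 1.202 -4.04
v -1.862 -0.053 -4.413
v -2.583 0.898 -3.74
v -1.725 -0.223 -4.025
v -2.446 0.728 -3.353
v -1.393 -0.179 -3.732
v -2.115 0.772 -3.059
v -0.084 0.484 1.924
v 0.061 1.334 3.284
v 0.286 1.327 1.359
v 0.432 2.176 2.719
v 1.748 -0.176 2.141
v 1.894 0.673 3.501
v 2.119 0.666 1.576
v 2.264 1.516 2.936
v -4.135 3.997 -2.772
v -3.704 4.51 -3.263
v -3.196 3.05 -2.937
v -2.765 3.563 -3.428
v -2.829 3.722 -2.616
v -3.409 4.308 -2.513
v -3.491 3.252 -3.687
v -4.071 3.838 -3.584
v -3.306 4.05 -3.828
v -2.897 4.34 -3.167
v -4.003 3.22 -3.033
v -3.594 3.51 -2.372
v -4.002 4.337 -3.003
v -2.898 3.223 -3.197
v -2.935 3.317 -2.719
v -2.682 3.618 -3.008
v -3.829 4.218 -2.562
v -3.575 4.519 -2.851
v -3.061 4.056 -2.47
v -3.325 3.041 -3.349
v -3.071 3.342 -3.638
v -4.218 3.942 -3.192
v -3.965 4.243 -3.481
v -3.839 3.504 -3.73
v -3.515 4.368 -3.624
v -2.963 3.811 -3.721
v -3.39 3.628 -3.873
v -3.731 3.972 -3.813
v -3.274 4.538 -3.235
v -2.722 3.981 -3.332
v -2.76 4.075 -2.854
v -3.101 4.419 -2.794
v -3.04 4.268 -3.567
v -4.178 3.579 -2.868
v -3.626 3.022 -2.965
v -3.799 3.141 -3.406
v -4.14 3.485 -3.346
v -3.937 3.749 -2.479
v -3.385 3.192 -2.576
v -3.169 3.588 -2.387
v -3.51 3.932 -2.327
v -3.86 3.292 -2.633
f 2 1 5
f 2 5 3
f 3 5 6
f 3 6 4
f 5 1 7
f 5 7 6
f 6 7 8
f 6 8 4
f 7 1 9
f 7 9 8
f 8 9 10
f 8 10 4
f 9 1 11
f 9 11 10
f 10 11 12
f 10 12 4
f 11 1 13
f 11 13 12
f 12 13 14
f 12 14 4
f 13 1 15
f 13 15 14
f 14 15 16
f 14 16 4
f 15 1 17
f 15 17 16
f 16 17 18
f 16 18 4
f 17 1 19
f 17 19 18
f 18 19 20
f 18 20 4
f 19 1 21
f 19 21 20
f 20 21 22
f 20 22 4
f 21 1 23
f 21 23 22
f 22 23 24
f 22 24 4
f 23 1 2
f 23 2 24
f 24 2 3
f 24 3 4
f 26 25 28
f 26 28 27
f 28 25 29
f 28 29 27
f 29 25 30
f 29 30 27
f 30 25 31
f 30 31 27
f 31 25 32
f 31 32 27
f 32 25 33
f 32 33 27
f 33 25 34
f 33 34 27
f 34 25 35
f 34 35 27
f 35 25 36
f 35 36 27
f 36 25 37
f 36 37 27
f 37 25 38
f 37 38 27
f 38 25 39
f 38 39 27
f 39 25 40
f 39 40 27
f 40 25 41
f 40 41 27
f 41 25 42
f 41 42 27
f 42 25 26
f 42 26 27
f 44 43 47
f 44 47 45
f 45 47 48
f 45 48 46
f 47 43 49
f 47 49 48
f 48 49 50
f 48 50 46
f 49 43 51
f 49 51 50
f 50 51 52
f 50 52 46
f 51 43 53
f 51 53 52
f 52 53 54
f 52 54 46
f 53 43 55
f 53 55 54
f 54 55 56
f 54 56 46
f 55 43 57
f 55 57 56
f 56 57 58
f 56 58 46
f 57 43 59
f 57 59 58
f 58 59 60
f 58 60 46
f 59 43 61
f 59 61 60
f 60 61 62
f 60 62 46
f 61 43 44
f 61 44 62
f 62 44 45
f 62 45 46
f 64 66 63
f 67 64 63
f 63 66 65
f 65 67 63
f 64 70 66
f 68 64 67
f 68 70 64
f 66 70 65
f 69 67 65
f 65 70 69
f 69 68 67
f 70 68 69
f 71 108 87
f 108 82 111
f 87 111 76
f 108 111 87
f 71 87 83
f 87 76 88
f 83 88 72
f 87 88 83
f 71 83 92
f 83 72 93
f 92 93 78
f 83 93 92
f 71 92 104
f 92 78 107
f 104 107 81
f 92 107 104
f 71 104 108
f 104 81 112
f 108 112 82
f 104 112 108
f 72 88 99
f 88 76 102
f 99 102 80
f 88 102 99
f 76 111 89
f 111 82 110
f 89 110 75
f 111 110 89
f 82 112 109
f 112 81 105
f 109 105 73
f 112 105 109
f 81 107 106
f 107 78 94
f 106 94 77
f 107 94 106
f 78 93 98
f 93 72 95
f 98 95 79
f 93 95 98
f 74 100 86
f 100 80 101
f 86 101 75
f 100 101 86
f 74 86 84
f 86 75 85
f 84 85 73
f 86 85 84
f 74 84 91
f 84 73 90
f 91 90 77
f 84 90 91
f 74 91 96
f 91 77 97
f 96 97 79
f 91 97 96
f 74 96 100
f 96 79 103
f 100 103 80
f 96 103 100
f 75 101 89
f 101 80 102
f 89 102 76
f 101 102 89
f 73 85 109
f 85 75 110
f 109 110 82
f 85 110 109
f 77 90 106
f 90 73 105
f 106 105 81
f 90 105 106
f 79 97 98
f 97 77 94
f 98 94 78
f 97 94 98
f 80 103 99
f 103 79 95
f 99 95 72
f 103 95 99



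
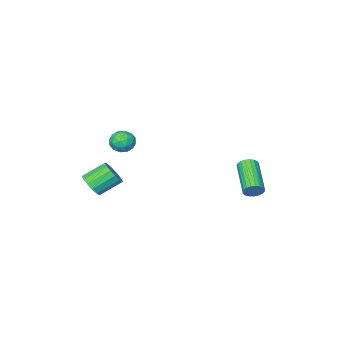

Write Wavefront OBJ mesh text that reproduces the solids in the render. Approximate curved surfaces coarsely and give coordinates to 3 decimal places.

v -2.508 3.344 -0.514
v -2.075 3.314 -0.129
v -3.02 1.646 0.8
v -3.452 1.676 0.414
v -2.23 3.463 -0.019
v -3.175 1.794 0.909
v -2.433 3.591 0.005
v -3.378 1.923 0.934
v -2.649 3.676 -0.06
v -3.593 2.008 0.868
v -2.84 3.705 -0.204
v -3.785 2.037 0.724
v -2.974 3.67 -0.402
v -3.919 2.002 0.526
v -3.027 3.58 -0.619
v -3.972 1.912 0.309
v -2.99 3.448 -0.818
v -3.935 1.78 0.11
v -2.87 3.299 -0.964
v -3.815 1.631 -0.036
v -2.688 3.157 -1.033
v -3.632 1.489 -0.105
v -2.474 3.048 -1.012
v -3.419 1.38 -0.083
v -2.266 2.99 -0.905
v -3.21 1.322 0.024
v -2.099 2.993 -0.73
v -3.044 1.325 0.199
v -2.004 3.057 -0.518
v -2.949 1.389 0.411
v -1.995 3.17 -0.305
v -2.94 1.502 0.623
v 4.115 -1.672 -0.104
v 4.585 -1.631 0.517
v 3.474 -1.167 1.326
v 3.005 -1.208 0.704
v 4.61 -1.268 0.343
v 3.499 -0.803 1.152
v 4.503 -1.013 0.049
v 3.392 -0.548 0.857
v 4.292 -0.935 -0.286
v 3.181 -0.47 0.522
v 4.033 -1.054 -0.572
v 2.923 -0.589 0.236
v 3.797 -1.339 -0.733
v 2.686 -0.874 0.075
v 3.646 -1.713 -0.726
v 2.535 -1.249 0.083
v 3.621 -2.077 -0.552
v 2.51 -1.612 0.257
v 3.728 -2.332 -0.257
v 2.617 -1.867 0.551
v 3.939 -2.41 0.078
v 2.828 -1.945 0.886
v 4.197 -2.291 0.364
v 3.087 -1.826 1.172
v 4.434 -2.006 0.525
v 3.323 -1.541 1.333
v 1.757 -1.319 2.376
v 2.435 -1.573 2.194
v 1.325 -2.447 2.346
v 2.003 -2.701 2.164
v 1.879 -2.425 2.846
v 2.145 -1.728 2.865
v 1.615 -2.292 1.675
v 1.881 -1.595 1.694
v 2.347 -2.175 1.761
v 2.51 -2.257 2.485
v 1.25 -1.763 2.055
v 1.413 -1.845 2.779
v 2.134 -1.347 2.288
v 1.626 -2.673 2.252
v 1.553 -2.511 2.653
v 1.952 -2.66 2.546
v 1.964 -1.438 2.682
v 2.362 -1.587 2.575
v 2.035 -2.088 2.958
v 1.398 -2.433 1.965
v 1.796 -2.582 1.858
v 1.808 -1.36 1.994
v 2.207 -1.509 1.887
v 1.725 -1.932 1.582
v 2.48 -1.85 1.926
v 2.227 -2.513 1.908
v 1.998 -2.273 1.621
v 2.155 -1.863 1.632
v 2.576 -1.898 2.352
v 2.323 -2.561 2.334
v 2.25 -2.399 2.735
v 2.406 -1.989 2.746
v 2.525 -2.252 2.097
v 1.437 -1.459 2.206
v 1.184 -2.122 2.188
v 1.354 -2.031 1.794
v 1.51 -1.621 1.805
v 1.533 -1.507 2.632
v 1.28 -2.17 2.614
v 1.605 -2.157 2.908
v 1.762 -1.747 2.919
v 1.235 -1.768 2.443
f 2 1 5
f 2 5 3
f 3 5 6
f 3 6 4
f 5 1 7
f 5 7 6
f 6 7 8
f 6 8 4
f 7 1 9
f 7 9 8
f 8 9 10
f 8 10 4
f 9 1 11
f 9 11 10
f 10 11 12
f 10 12 4
f 11 1 13
f 11 13 12
f 12 13 14
f 12 14 4
f 13 1 15
f 13 15 14
f 14 15 16
f 14 16 4
f 15 1 17
f 15 17 16
f 16 17 18
f 16 18 4
f 17 1 19
f 17 19 18
f 18 19 20
f 18 20 4
f 19 1 21
f 19 21 20
f 20 21 22
f 20 22 4
f 21 1 23
f 21 23 22
f 22 23 24
f 22 24 4
f 23 1 25
f 23 25 24
f 24 25 26
f 24 26 4
f 25 1 27
f 25 27 26
f 26 27 28
f 26 28 4
f 27 1 29
f 27 29 28
f 28 29 30
f 28 30 4
f 29 1 31
f 29 31 30
f 30 31 32
f 30 32 4
f 31 1 2
f 31 2 32
f 32 2 3
f 32 3 4
f 34 33 37
f 34 37 35
f 35 37 38
f 35 38 36
f 37 33 39
f 37 39 38
f 38 39 40
f 38 40 36
f 39 33 41
f 39 41 40
f 40 41 42
f 40 42 36
f 41 33 43
f 41 43 42
f 42 43 44
f 42 44 36
f 43 33 45
f 43 45 44
f 44 45 46
f 44 46 36
f 45 33 47
f 45 47 46
f 46 47 48
f 46 48 36
f 47 33 49
f 47 49 48
f 48 49 50
f 48 50 36
f 49 33 51
f 49 51 50
f 50 51 52
f 50 52 36
f 51 33 53
f 51 53 52
f 52 53 54
f 52 54 36
f 53 33 55
f 53 55 54
f 54 55 56
f 54 56 36
f 55 33 57
f 55 57 56
f 56 57 58
f 56 58 36
f 57 33 34
f 57 34 58
f 58 34 35
f 58 35 36
f 59 96 75
f 96 70 99
f 75 99 64
f 96 99 75
f 59 75 71
f 75 64 76
f 71 76 60
f 75 76 71
f 59 71 80
f 71 60 81
f 80 81 66
f 71 81 80
f 59 80 92
f 80 66 95
f 92 95 69
f 80 95 92
f 59 92 96
f 92 69 100
f 96 100 70
f 92 100 96
f 60 76 87
f 76 64 90
f 87 90 68
f 76 90 87
f 64 99 77
f 99 70 98
f 77 98 63
f 99 98 77
f 70 100 97
f 100 69 93
f 97 93 61
f 100 93 97
f 69 95 94
f 95 66 82
f 94 82 65
f 95 82 94
f 66 81 86
f 81 60 83
f 86 83 67
f 81 83 86
f 62 88 74
f 88 68 89
f 74 89 63
f 88 89 74
f 62 74 72
f 74 63 73
f 72 73 61
f 74 73 72
f 62 72 79
f 72 61 78
f 79 78 65
f 72 78 79
f 62 79 84
f 79 65 85
f 84 85 67
f 79 85 84
f 62 84 88
f 84 67 91
f 88 91 68
f 84 91 88
f 63 89 77
f 89 68 90
f 77 90 64
f 89 90 77
f 61 73 97
f 73 63 98
f 97 98 70
f 73 98 97
f 65 78 94
f 78 61 93
f 94 93 69
f 78 93 94
f 67 85 86
f 85 65 82
f 86 82 66
f 85 82 86
f 68 91 87
f 91 67 83
f 87 83 60
f 91 83 87



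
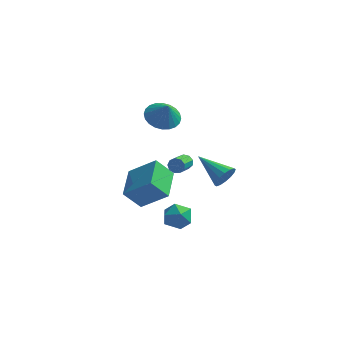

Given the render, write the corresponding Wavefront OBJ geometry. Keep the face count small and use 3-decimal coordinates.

v -2.758 1.469 -5.087
v -3.719 1.172 -3.907
v -2.951 3.548 -4.719
v -3.911 3.251 -3.539
v -1.129 1.389 -3.781
v -2.089 1.092 -2.601
v -1.321 3.468 -3.413
v -2.282 3.171 -2.233
v 2.461 -0.539 -0.061
v 2.878 -0.268 0.553
v 0.759 0.399 0.681
v 2.912 0.021 0.266
v 2.825 0.16 -0.109
v 2.641 0.112 -0.471
v 2.408 -0.11 -0.723
v 2.19 -0.448 -0.798
v 2.044 -0.81 -0.675
v 2.01 -1.099 -0.388
v 2.096 -1.238 -0.013
v 2.281 -1.19 0.348
v 2.513 -0.967 0.601
v 2.732 -0.63 0.675
v -0.25 1.529 -0.794
v -0.024 1.685 -0.364
v -0.223 0.467 0.183
v -0.45 0.311 -0.246
v -0.366 1.748 -0.348
v -0.565 0.53 0.199
v -0.655 1.709 -0.54
v -0.854 0.491 0.007
v -0.754 1.586 -0.851
v -0.953 0.367 -0.304
v -0.618 1.436 -1.135
v -0.817 0.218 -0.588
v -0.309 1.33 -1.259
v -0.509 0.111 -0.712
v 0.026 1.317 -1.166
v -0.173 0.099 -0.618
v 0.233 1.403 -0.898
v 0.034 0.185 -0.351
v 0.213 1.549 -0.581
v 0.014 0.331 -0.034
v -1.452 1.339 2.976
v -0.48 1.646 2.726
v -1.048 0.981 4.104
v -0.632 1.99 2.89
v -0.909 2.234 3.067
v -1.269 2.342 3.23
v -1.657 2.297 3.355
v -2.014 2.107 3.422
v -2.284 1.799 3.421
v -2.429 1.422 3.353
v -2.424 1.032 3.227
v -2.272 0.689 3.063
v -1.994 0.445 2.886
v -1.635 0.337 2.723
v -1.247 0.382 2.598
v -0.89 0.572 2.531
v -0.619 0.879 2.532
v -0.475 1.257 2.6
v 0.07 -0.789 -2.707
v 0.707 -1.16 -3.301
v -0.527 -2.18 -2.479
v 0.11 -2.551 -3.073
v 0.386 -2.211 -2.234
v 0.756 -1.351 -2.375
v -0.576 -1.989 -3.405
v -0.206 -1.129 -3.546
v 0.308 -1.901 -3.732
v 0.903 -2.038 -3.008
v -0.723 -1.302 -2.772
v -0.128 -1.439 -2.048
f 2 4 1
f 5 2 1
f 1 4 3
f 3 5 1
f 2 8 4
f 6 2 5
f 6 8 2
f 4 8 3
f 7 5 3
f 3 8 7
f 7 6 5
f 8 6 7
f 10 9 12
f 10 12 11
f 12 9 13
f 12 13 11
f 13 9 14
f 13 14 11
f 14 9 15
f 14 15 11
f 15 9 16
f 15 16 11
f 16 9 17
f 16 17 11
f 17 9 18
f 17 18 11
f 18 9 19
f 18 19 11
f 19 9 20
f 19 20 11
f 20 9 21
f 20 21 11
f 21 9 22
f 21 22 11
f 22 9 10
f 22 10 11
f 24 23 27
f 24 27 25
f 25 27 28
f 25 28 26
f 27 23 29
f 27 29 28
f 28 29 30
f 28 30 26
f 29 23 31
f 29 31 30
f 30 31 32
f 30 32 26
f 31 23 33
f 31 33 32
f 32 33 34
f 32 34 26
f 33 23 35
f 33 35 34
f 34 35 36
f 34 36 26
f 35 23 37
f 35 37 36
f 36 37 38
f 36 38 26
f 37 23 39
f 37 39 38
f 38 39 40
f 38 40 26
f 39 23 41
f 39 41 40
f 40 41 42
f 40 42 26
f 41 23 24
f 41 24 42
f 42 24 25
f 42 25 26
f 44 43 46
f 44 46 45
f 46 43 47
f 46 47 45
f 47 43 48
f 47 48 45
f 48 43 49
f 48 49 45
f 49 43 50
f 49 50 45
f 50 43 51
f 50 51 45
f 51 43 52
f 51 52 45
f 52 43 53
f 52 53 45
f 53 43 54
f 53 54 45
f 54 43 55
f 54 55 45
f 55 43 56
f 55 56 45
f 56 43 57
f 56 57 45
f 57 43 58
f 57 58 45
f 58 43 59
f 58 59 45
f 59 43 60
f 59 60 45
f 60 43 44
f 60 44 45
f 61 72 66
f 61 66 62
f 61 62 68
f 61 68 71
f 61 71 72
f 62 66 70
f 66 72 65
f 72 71 63
f 71 68 67
f 68 62 69
f 64 70 65
f 64 65 63
f 64 63 67
f 64 67 69
f 64 69 70
f 65 70 66
f 63 65 72
f 67 63 71
f 69 67 68
f 70 69 62



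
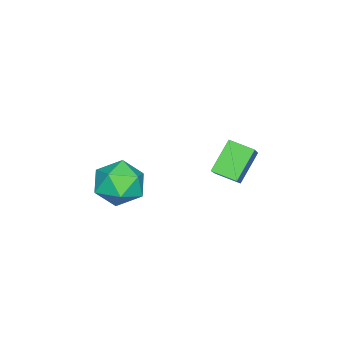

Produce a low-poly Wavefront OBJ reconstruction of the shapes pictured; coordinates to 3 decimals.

v 3.089 -1.527 -3.165
v 3.519 -2.261 -3.581
v 2.641 -2.439 -2.019
v 3.071 -3.173 -2.435
v 3.586 -2.47 -2.065
v 3.863 -1.907 -2.773
v 2.297 -2.793 -2.827
v 2.574 -2.23 -3.535
v 3.029 -3.043 -3.372
v 3.826 -2.844 -2.901
v 2.334 -1.856 -2.699
v 3.131 -1.657 -2.228
v 1.532 0.86 -0.91
v 2.693 1.219 0.146
v 1.483 1.697 -1.141
v 2.644 2.057 -0.085
v 2.416 0.663 -1.815
v 3.577 1.023 -0.759
v 2.367 1.501 -2.046
v 3.528 1.86 -0.99
f 1 12 6
f 1 6 2
f 1 2 8
f 1 8 11
f 1 11 12
f 2 6 10
f 6 12 5
f 12 11 3
f 11 8 7
f 8 2 9
f 4 10 5
f 4 5 3
f 4 3 7
f 4 7 9
f 4 9 10
f 5 10 6
f 3 5 12
f 7 3 11
f 9 7 8
f 10 9 2
f 14 16 13
f 17 14 13
f 13 16 15
f 15 17 13
f 14 20 16
f 18 14 17
f 18 20 14
f 16 20 15
f 19 17 15
f 15 20 19
f 19 18 17
f 20 18 19



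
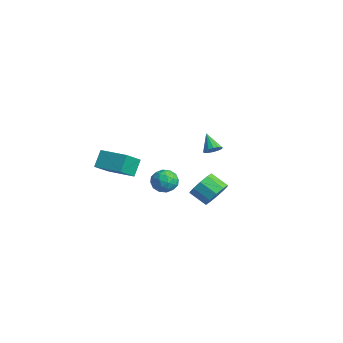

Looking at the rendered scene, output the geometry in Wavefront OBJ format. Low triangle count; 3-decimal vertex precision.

v -1.903 -2.566 2.613
v -1.413 -3.494 3.38
v -0.624 -1.809 2.709
v -0.133 -2.737 3.476
v -1.547 -3.063 1.784
v -1.056 -3.991 2.551
v -0.267 -2.306 1.88
v 0.223 -3.234 2.647
v 1.663 1.057 0.768
v 2.158 0.433 0.839
v 1.452 -0.062 1.403
v 0.957 0.563 1.332
v 2.244 0.74 1.217
v 1.538 0.245 1.781
v 2.108 1.168 1.423
v 1.403 0.673 1.987
v 1.803 1.554 1.379
v 1.097 1.059 1.943
v 1.444 1.751 1.102
v 0.738 1.256 1.666
v 1.168 1.682 0.697
v 0.462 1.187 1.261
v 1.082 1.375 0.319
v 0.376 0.88 0.883
v 1.217 0.947 0.113
v 0.512 0.452 0.677
v 1.523 0.561 0.157
v 0.817 0.066 0.721
v 1.882 0.364 0.434
v 1.176 -0.131 0.998
v 2.087 -1.708 2.936
v 2.48 -1.777 3.505
v 2.74 -2.443 2.395
v 3.133 -2.512 2.964
v 2.484 -2.758 2.958
v 2.08 -2.303 3.293
v 3.14 -1.917 2.607
v 2.736 -1.462 2.942
v 3.13 -1.906 3.301
v 2.725 -2.426 3.518
v 2.495 -1.794 2.382
v 2.09 -2.314 2.599
v 2.226 -1.678 3.268
v 2.994 -2.542 2.632
v 2.613 -2.687 2.629
v 2.843 -2.727 2.963
v 1.991 -1.987 3.143
v 2.222 -2.028 3.477
v 2.224 -2.604 3.156
v 2.998 -2.192 2.423
v 3.229 -2.233 2.757
v 2.377 -1.493 2.937
v 2.607 -1.533 3.271
v 2.996 -1.616 2.744
v 2.839 -1.794 3.482
v 3.223 -2.227 3.164
v 3.227 -1.877 2.955
v 2.99 -1.609 3.151
v 2.601 -2.1 3.61
v 2.985 -2.532 3.292
v 2.603 -2.676 3.289
v 2.366 -2.409 3.485
v 2.983 -2.176 3.49
v 2.235 -1.688 2.608
v 2.619 -2.12 2.29
v 2.854 -1.811 2.415
v 2.617 -1.544 2.611
v 1.997 -1.993 2.736
v 2.381 -2.426 2.418
v 2.23 -2.611 2.749
v 1.993 -2.343 2.945
v 2.237 -2.044 2.41
v -3.452 3.478 0.823
v -3.093 3.584 1.17
v -4.248 3.502 1.637
v -3.176 3.82 1.083
v -3.332 3.963 0.926
v -3.52 3.977 0.741
v -3.69 3.857 0.578
v -3.796 3.636 0.481
v -3.81 3.372 0.475
v -3.727 3.137 0.563
v -3.571 2.993 0.72
v -3.383 2.98 0.904
v -3.213 3.099 1.067
v -3.107 3.321 1.164
f 2 4 1
f 5 2 1
f 1 4 3
f 3 5 1
f 2 8 4
f 6 2 5
f 6 8 2
f 4 8 3
f 7 5 3
f 3 8 7
f 7 6 5
f 8 6 7
f 10 9 13
f 10 13 11
f 11 13 14
f 11 14 12
f 13 9 15
f 13 15 14
f 14 15 16
f 14 16 12
f 15 9 17
f 15 17 16
f 16 17 18
f 16 18 12
f 17 9 19
f 17 19 18
f 18 19 20
f 18 20 12
f 19 9 21
f 19 21 20
f 20 21 22
f 20 22 12
f 21 9 23
f 21 23 22
f 22 23 24
f 22 24 12
f 23 9 25
f 23 25 24
f 24 25 26
f 24 26 12
f 25 9 27
f 25 27 26
f 26 27 28
f 26 28 12
f 27 9 29
f 27 29 28
f 28 29 30
f 28 30 12
f 29 9 10
f 29 10 30
f 30 10 11
f 30 11 12
f 31 68 47
f 68 42 71
f 47 71 36
f 68 71 47
f 31 47 43
f 47 36 48
f 43 48 32
f 47 48 43
f 31 43 52
f 43 32 53
f 52 53 38
f 43 53 52
f 31 52 64
f 52 38 67
f 64 67 41
f 52 67 64
f 31 64 68
f 64 41 72
f 68 72 42
f 64 72 68
f 32 48 59
f 48 36 62
f 59 62 40
f 48 62 59
f 36 71 49
f 71 42 70
f 49 70 35
f 71 70 49
f 42 72 69
f 72 41 65
f 69 65 33
f 72 65 69
f 41 67 66
f 67 38 54
f 66 54 37
f 67 54 66
f 38 53 58
f 53 32 55
f 58 55 39
f 53 55 58
f 34 60 46
f 60 40 61
f 46 61 35
f 60 61 46
f 34 46 44
f 46 35 45
f 44 45 33
f 46 45 44
f 34 44 51
f 44 33 50
f 51 50 37
f 44 50 51
f 34 51 56
f 51 37 57
f 56 57 39
f 51 57 56
f 34 56 60
f 56 39 63
f 60 63 40
f 56 63 60
f 35 61 49
f 61 40 62
f 49 62 36
f 61 62 49
f 33 45 69
f 45 35 70
f 69 70 42
f 45 70 69
f 37 50 66
f 50 33 65
f 66 65 41
f 50 65 66
f 39 57 58
f 57 37 54
f 58 54 38
f 57 54 58
f 40 63 59
f 63 39 55
f 59 55 32
f 63 55 59
f 74 73 76
f 74 76 75
f 76 73 77
f 76 77 75
f 77 73 78
f 77 78 75
f 78 73 79
f 78 79 75
f 79 73 80
f 79 80 75
f 80 73 81
f 80 81 75
f 81 73 82
f 81 82 75
f 82 73 83
f 82 83 75
f 83 73 84
f 83 84 75
f 84 73 85
f 84 85 75
f 85 73 86
f 85 86 75
f 86 73 74
f 86 74 75



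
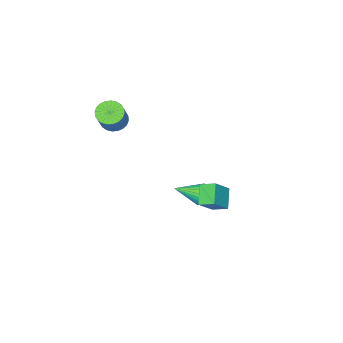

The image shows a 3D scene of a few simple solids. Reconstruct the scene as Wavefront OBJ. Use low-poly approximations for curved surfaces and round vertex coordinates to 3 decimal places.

v -0.398 -4.291 2.376
v 0.26 -4.182 1.9
v 1.217 -3.46 3.387
v 0.558 -3.569 3.864
v 0.109 -3.902 1.862
v 1.065 -3.181 3.349
v -0.12 -3.682 1.902
v 0.837 -2.961 3.39
v -0.391 -3.555 2.015
v 0.566 -2.833 3.502
v -0.663 -3.539 2.182
v 0.294 -2.818 3.67
v -0.895 -3.638 2.379
v 0.062 -2.917 3.867
v -1.051 -3.836 2.576
v -0.094 -3.115 4.063
v -1.108 -4.104 2.742
v -0.151 -3.382 4.23
v -1.057 -4.4 2.853
v -0.1 -3.678 4.34
v -0.905 -4.679 2.891
v 0.051 -3.958 4.378
v -0.677 -4.899 2.85
v 0.28 -4.178 4.338
v -0.406 -5.027 2.738
v 0.551 -4.305 4.225
v -0.134 -5.042 2.57
v 0.823 -4.321 4.058
v 0.098 -4.943 2.373
v 1.055 -4.222 3.861
v 0.254 -4.745 2.177
v 1.211 -4.024 3.664
v 0.311 -4.478 2.01
v 1.268 -3.756 3.498
v -3.619 -0.654 -3.791
v -3.171 -0.491 -4.383
v -2.481 -1.666 -3.209
v -3.084 -0.272 -4.173
v -3.089 -0.119 -3.896
v -3.185 -0.059 -3.602
v -3.357 -0.101 -3.34
v -3.574 -0.239 -3.156
v -3.798 -0.448 -3.081
v -3.992 -0.693 -3.13
v -4.121 -0.931 -3.292
v -4.163 -1.122 -3.541
v -4.111 -1.231 -3.833
v -3.974 -1.24 -4.118
v -3.775 -1.148 -4.346
v -3.55 -0.971 -4.478
v -3.336 -0.738 -4.491
v -1.286 2.626 -0.072
v -0.224 2.642 0.959
v -1.641 3.445 0.28
v -0.579 3.461 1.312
v -0.501 3.319 -0.892
v 0.561 3.335 0.14
v -0.856 4.138 -0.539
v 0.206 4.154 0.492
f 2 1 5
f 2 5 3
f 3 5 6
f 3 6 4
f 5 1 7
f 5 7 6
f 6 7 8
f 6 8 4
f 7 1 9
f 7 9 8
f 8 9 10
f 8 10 4
f 9 1 11
f 9 11 10
f 10 11 12
f 10 12 4
f 11 1 13
f 11 13 12
f 12 13 14
f 12 14 4
f 13 1 15
f 13 15 14
f 14 15 16
f 14 16 4
f 15 1 17
f 15 17 16
f 16 17 18
f 16 18 4
f 17 1 19
f 17 19 18
f 18 19 20
f 18 20 4
f 19 1 21
f 19 21 20
f 20 21 22
f 20 22 4
f 21 1 23
f 21 23 22
f 22 23 24
f 22 24 4
f 23 1 25
f 23 25 24
f 24 25 26
f 24 26 4
f 25 1 27
f 25 27 26
f 26 27 28
f 26 28 4
f 27 1 29
f 27 29 28
f 28 29 30
f 28 30 4
f 29 1 31
f 29 31 30
f 30 31 32
f 30 32 4
f 31 1 33
f 31 33 32
f 32 33 34
f 32 34 4
f 33 1 2
f 33 2 34
f 34 2 3
f 34 3 4
f 36 35 38
f 36 38 37
f 38 35 39
f 38 39 37
f 39 35 40
f 39 40 37
f 40 35 41
f 40 41 37
f 41 35 42
f 41 42 37
f 42 35 43
f 42 43 37
f 43 35 44
f 43 44 37
f 44 35 45
f 44 45 37
f 45 35 46
f 45 46 37
f 46 35 47
f 46 47 37
f 47 35 48
f 47 48 37
f 48 35 49
f 48 49 37
f 49 35 50
f 49 50 37
f 50 35 51
f 50 51 37
f 51 35 36
f 51 36 37
f 53 55 52
f 56 53 52
f 52 55 54
f 54 56 52
f 53 59 55
f 57 53 56
f 57 59 53
f 55 59 54
f 58 56 54
f 54 59 58
f 58 57 56
f 59 57 58

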